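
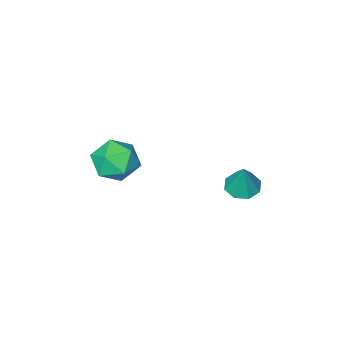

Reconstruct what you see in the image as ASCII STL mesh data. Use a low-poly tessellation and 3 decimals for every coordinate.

solid 
facet normal -0.198 -0.278 -0.940
outer loop
vertex -1.385 -1.052 1.406
vertex -1.917 -1.309 1.594
vertex -1.748 -0.747 1.392
endloop
endfacet
facet normal 0.640 0.765 0.072
outer loop
vertex -1.385 -1.052 1.406
vertex -1.748 -0.747 1.392
vertex -1.663 -0.951 2.806
endloop
endfacet
facet normal -0.197 -0.279 -0.940
outer loop
vertex -1.748 -0.747 1.392
vertex -1.917 -1.309 1.594
vertex -2.21 -0.771 1.496
endloop
endfacet
facet normal -0.019 0.989 0.144
outer loop
vertex -1.748 -0.747 1.392
vertex -2.21 -0.771 1.496
vertex -1.663 -0.951 2.806
endloop
endfacet
facet normal -0.196 -0.278 -0.940
outer loop
vertex -2.21 -0.771 1.496
vertex -1.917 -1.309 1.594
vertex -2.501 -1.11 1.657
endloop
endfacet
facet normal -0.619 0.700 0.355
outer loop
vertex -2.21 -0.771 1.496
vertex -2.501 -1.11 1.657
vertex -1.663 -0.951 2.806
endloop
endfacet
facet normal -0.196 -0.278 -0.940
outer loop
vertex -2.501 -1.11 1.657
vertex -1.917 -1.309 1.594
vertex -2.45 -1.565 1.781
endloop
endfacet
facet normal -0.811 0.068 0.582
outer loop
vertex -2.501 -1.11 1.657
vertex -2.45 -1.565 1.781
vertex -1.663 -0.951 2.806
endloop
endfacet
facet normal -0.197 -0.278 -0.940
outer loop
vertex -2.45 -1.565 1.781
vertex -1.917 -1.309 1.594
vertex -2.086 -1.87 1.795
endloop
endfacet
facet normal -0.479 -0.540 0.692
outer loop
vertex -2.45 -1.565 1.781
vertex -2.086 -1.87 1.795
vertex -1.663 -0.951 2.806
endloop
endfacet
facet normal -0.198 -0.277 -0.940
outer loop
vertex -2.086 -1.87 1.795
vertex -1.917 -1.309 1.594
vertex -1.624 -1.847 1.691
endloop
endfacet
facet normal 0.178 -0.764 0.620
outer loop
vertex -2.086 -1.87 1.795
vertex -1.624 -1.847 1.691
vertex -1.663 -0.951 2.806
endloop
endfacet
facet normal -0.197 -0.277 -0.940
outer loop
vertex -1.624 -1.847 1.691
vertex -1.917 -1.309 1.594
vertex -1.333 -1.508 1.53
endloop
endfacet
facet normal 0.779 -0.475 0.409
outer loop
vertex -1.624 -1.847 1.691
vertex -1.333 -1.508 1.53
vertex -1.663 -0.951 2.806
endloop
endfacet
facet normal -0.198 -0.278 -0.940
outer loop
vertex -1.333 -1.508 1.53
vertex -1.917 -1.309 1.594
vertex -1.385 -1.052 1.406
endloop
endfacet
facet normal 0.970 0.160 0.181
outer loop
vertex -1.333 -1.508 1.53
vertex -1.385 -1.052 1.406
vertex -1.663 -0.951 2.806
endloop
endfacet
facet normal -0.557 -0.060 0.828
outer loop
vertex 1.762 -2.204 4.505
vertex 1.298 -2.837 4.147
vertex 2.002 -3.026 4.607
endloop
endfacet
facet normal 0.107 0.153 0.982
outer loop
vertex 1.762 -2.204 4.505
vertex 2.002 -3.026 4.607
vertex 2.595 -2.42 4.448
endloop
endfacet
facet normal 0.237 0.752 0.615
outer loop
vertex 1.762 -2.204 4.505
vertex 2.595 -2.42 4.448
vertex 2.257 -1.857 3.89
endloop
endfacet
facet normal -0.345 0.909 0.235
outer loop
vertex 1.762 -2.204 4.505
vertex 2.257 -1.857 3.89
vertex 1.455 -2.114 3.705
endloop
endfacet
facet normal -0.837 0.406 0.367
outer loop
vertex 1.762 -2.204 4.505
vertex 1.455 -2.114 3.705
vertex 1.298 -2.837 4.147
endloop
endfacet
facet normal 0.559 -0.349 0.752
outer loop
vertex 2.595 -2.42 4.448
vertex 2.002 -3.026 4.607
vertex 2.645 -3.186 4.055
endloop
endfacet
facet normal -0.515 -0.694 0.504
outer loop
vertex 2.002 -3.026 4.607
vertex 1.298 -2.837 4.147
vertex 1.843 -3.443 3.87
endloop
endfacet
facet normal -0.968 0.062 -0.243
outer loop
vertex 1.298 -2.837 4.147
vertex 1.455 -2.114 3.705
vertex 1.505 -2.88 3.312
endloop
endfacet
facet normal -0.174 0.873 -0.456
outer loop
vertex 1.455 -2.114 3.705
vertex 2.257 -1.857 3.89
vertex 2.098 -2.274 3.153
endloop
endfacet
facet normal 0.769 0.619 0.159
outer loop
vertex 2.257 -1.857 3.89
vertex 2.595 -2.42 4.448
vertex 2.802 -2.463 3.613
endloop
endfacet
facet normal 0.345 -0.909 -0.235
outer loop
vertex 2.338 -3.096 3.255
vertex 2.645 -3.186 4.055
vertex 1.843 -3.443 3.87
endloop
endfacet
facet normal -0.237 -0.752 -0.615
outer loop
vertex 2.338 -3.096 3.255
vertex 1.843 -3.443 3.87
vertex 1.505 -2.88 3.312
endloop
endfacet
facet normal -0.107 -0.153 -0.982
outer loop
vertex 2.338 -3.096 3.255
vertex 1.505 -2.88 3.312
vertex 2.098 -2.274 3.153
endloop
endfacet
facet normal 0.557 0.060 -0.828
outer loop
vertex 2.338 -3.096 3.255
vertex 2.098 -2.274 3.153
vertex 2.802 -2.463 3.613
endloop
endfacet
facet normal 0.837 -0.406 -0.367
outer loop
vertex 2.338 -3.096 3.255
vertex 2.802 -2.463 3.613
vertex 2.645 -3.186 4.055
endloop
endfacet
facet normal 0.174 -0.873 0.456
outer loop
vertex 1.843 -3.443 3.87
vertex 2.645 -3.186 4.055
vertex 2.002 -3.026 4.607
endloop
endfacet
facet normal -0.769 -0.619 -0.159
outer loop
vertex 1.505 -2.88 3.312
vertex 1.843 -3.443 3.87
vertex 1.298 -2.837 4.147
endloop
endfacet
facet normal -0.559 0.349 -0.752
outer loop
vertex 2.098 -2.274 3.153
vertex 1.505 -2.88 3.312
vertex 1.455 -2.114 3.705
endloop
endfacet
facet normal 0.515 0.694 -0.504
outer loop
vertex 2.802 -2.463 3.613
vertex 2.098 -2.274 3.153
vertex 2.257 -1.857 3.89
endloop
endfacet
facet normal 0.968 -0.062 0.243
outer loop
vertex 2.645 -3.186 4.055
vertex 2.802 -2.463 3.613
vertex 2.595 -2.42 4.448
endloop
endfacet

endsolid


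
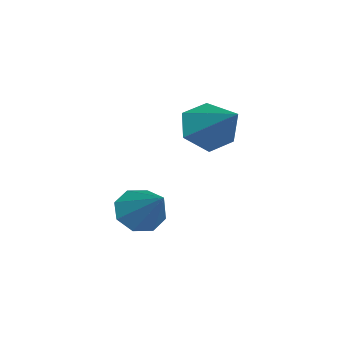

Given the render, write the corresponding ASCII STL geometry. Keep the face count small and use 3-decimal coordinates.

solid 
facet normal -0.673 -0.470 -0.571
outer loop
vertex 2.652 -0.805 0.605
vertex 1.953 -0.03 0.792
vertex 2.61 0.037 -0.038
endloop
endfacet
facet normal 0.945 -0.168 -0.282
outer loop
vertex 2.652 -0.805 0.605
vertex 2.61 0.037 -0.038
vertex 3.387 0.97 2.008
endloop
endfacet
facet normal -0.673 -0.470 -0.571
outer loop
vertex 2.61 0.037 -0.038
vertex 1.953 -0.03 0.792
vertex 1.911 0.812 0.149
endloop
endfacet
facet normal 0.574 0.641 -0.510
outer loop
vertex 2.61 0.037 -0.038
vertex 1.911 0.812 0.149
vertex 3.387 0.97 2.008
endloop
endfacet
facet normal -0.673 -0.470 -0.571
outer loop
vertex 1.911 0.812 0.149
vertex 1.953 -0.03 0.792
vertex 1.254 0.745 0.979
endloop
endfacet
facet normal -0.104 0.995 -0.002
outer loop
vertex 1.911 0.812 0.149
vertex 1.254 0.745 0.979
vertex 3.387 0.97 2.008
endloop
endfacet
facet normal -0.673 -0.469 -0.571
outer loop
vertex 1.254 0.745 0.979
vertex 1.953 -0.03 0.792
vertex 1.296 -0.097 1.621
endloop
endfacet
facet normal -0.411 0.540 0.735
outer loop
vertex 1.254 0.745 0.979
vertex 1.296 -0.097 1.621
vertex 3.387 0.97 2.008
endloop
endfacet
facet normal -0.673 -0.470 -0.571
outer loop
vertex 1.296 -0.097 1.621
vertex 1.953 -0.03 0.792
vertex 1.995 -0.872 1.435
endloop
endfacet
facet normal -0.041 -0.268 0.962
outer loop
vertex 1.296 -0.097 1.621
vertex 1.995 -0.872 1.435
vertex 3.387 0.97 2.008
endloop
endfacet
facet normal -0.673 -0.470 -0.571
outer loop
vertex 1.995 -0.872 1.435
vertex 1.953 -0.03 0.792
vertex 2.652 -0.805 0.605
endloop
endfacet
facet normal 0.637 -0.623 0.454
outer loop
vertex 1.995 -0.872 1.435
vertex 2.652 -0.805 0.605
vertex 3.387 0.97 2.008
endloop
endfacet
facet normal -0.661 -0.420 -0.622
outer loop
vertex 3.191 -1.747 -3.429
vertex 2.796 -2.199 -2.705
vertex 2.662 -1.368 -3.123
endloop
endfacet
facet normal 0.396 0.844 -0.361
outer loop
vertex 3.191 -1.747 -3.429
vertex 2.662 -1.368 -3.123
vertex 4.144 -1.341 -1.435
endloop
endfacet
facet normal -0.660 -0.420 -0.623
outer loop
vertex 2.662 -1.368 -3.123
vertex 2.796 -2.199 -2.705
vertex 2.211 -1.475 -2.573
endloop
endfacet
facet normal -0.123 0.988 0.092
outer loop
vertex 2.662 -1.368 -3.123
vertex 2.211 -1.475 -2.573
vertex 4.144 -1.341 -1.435
endloop
endfacet
facet normal -0.661 -0.421 -0.622
outer loop
vertex 2.211 -1.475 -2.573
vertex 2.796 -2.199 -2.705
vertex 2.103 -2.006 -2.099
endloop
endfacet
facet normal -0.418 0.651 0.634
outer loop
vertex 2.211 -1.475 -2.573
vertex 2.103 -2.006 -2.099
vertex 4.144 -1.341 -1.435
endloop
endfacet
facet normal -0.661 -0.421 -0.622
outer loop
vertex 2.103 -2.006 -2.099
vertex 2.796 -2.199 -2.705
vertex 2.402 -2.65 -1.981
endloop
endfacet
facet normal -0.317 0.027 0.948
outer loop
vertex 2.103 -2.006 -2.099
vertex 2.402 -2.65 -1.981
vertex 4.144 -1.341 -1.435
endloop
endfacet
facet normal -0.661 -0.421 -0.622
outer loop
vertex 2.402 -2.65 -1.981
vertex 2.796 -2.199 -2.705
vertex 2.931 -3.03 -2.286
endloop
endfacet
facet normal 0.120 -0.514 0.849
outer loop
vertex 2.402 -2.65 -1.981
vertex 2.931 -3.03 -2.286
vertex 4.144 -1.341 -1.435
endloop
endfacet
facet normal -0.660 -0.421 -0.622
outer loop
vertex 2.931 -3.03 -2.286
vertex 2.796 -2.199 -2.705
vertex 3.382 -2.923 -2.837
endloop
endfacet
facet normal 0.640 -0.659 0.396
outer loop
vertex 2.931 -3.03 -2.286
vertex 3.382 -2.923 -2.837
vertex 4.144 -1.341 -1.435
endloop
endfacet
facet normal -0.660 -0.421 -0.622
outer loop
vertex 3.382 -2.923 -2.837
vertex 2.796 -2.199 -2.705
vertex 3.489 -2.391 -3.31
endloop
endfacet
facet normal 0.936 -0.320 -0.148
outer loop
vertex 3.382 -2.923 -2.837
vertex 3.489 -2.391 -3.31
vertex 4.144 -1.341 -1.435
endloop
endfacet
facet normal -0.660 -0.420 -0.623
outer loop
vertex 3.489 -2.391 -3.31
vertex 2.796 -2.199 -2.705
vertex 3.191 -1.747 -3.429
endloop
endfacet
facet normal 0.835 0.301 -0.460
outer loop
vertex 3.489 -2.391 -3.31
vertex 3.191 -1.747 -3.429
vertex 4.144 -1.341 -1.435
endloop
endfacet

endsolid


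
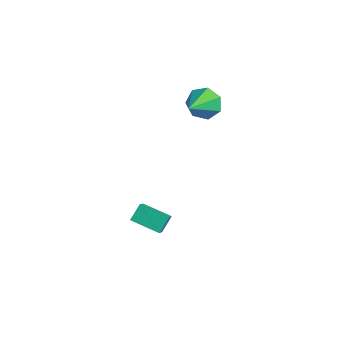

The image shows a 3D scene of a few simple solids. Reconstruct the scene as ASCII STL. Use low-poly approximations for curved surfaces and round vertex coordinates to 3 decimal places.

solid 
facet normal -0.357 0.783 -0.510
outer loop
vertex -2.049 4.511 -0.022
vertex -2.504 4.019 -0.459
vertex -2.684 4.385 0.229
endloop
endfacet
facet normal 0.311 0.255 0.916
outer loop
vertex -2.049 4.511 -0.022
vertex -2.684 4.385 0.229
vertex -1.876 2.641 0.439
endloop
endfacet
facet normal -0.358 0.782 -0.510
outer loop
vertex -2.684 4.385 0.229
vertex -2.504 4.019 -0.459
vertex -3.183 3.983 -0.038
endloop
endfacet
facet normal -0.417 -0.084 0.905
outer loop
vertex -2.684 4.385 0.229
vertex -3.183 3.983 -0.038
vertex -1.876 2.641 0.439
endloop
endfacet
facet normal -0.358 0.782 -0.510
outer loop
vertex -3.183 3.983 -0.038
vertex -2.504 4.019 -0.459
vertex -3.171 3.608 -0.622
endloop
endfacet
facet normal -0.729 -0.583 0.359
outer loop
vertex -3.183 3.983 -0.038
vertex -3.171 3.608 -0.622
vertex -1.876 2.641 0.439
endloop
endfacet
facet normal -0.357 0.782 -0.511
outer loop
vertex -3.171 3.608 -0.622
vertex -2.504 4.019 -0.459
vertex -2.656 3.542 -1.083
endloop
endfacet
facet normal -0.391 -0.866 -0.312
outer loop
vertex -3.171 3.608 -0.622
vertex -2.656 3.542 -1.083
vertex -1.876 2.641 0.439
endloop
endfacet
facet normal -0.357 0.782 -0.511
outer loop
vertex -2.656 3.542 -1.083
vertex -2.504 4.019 -0.459
vertex -2.027 3.835 -1.074
endloop
endfacet
facet normal 0.344 -0.720 -0.603
outer loop
vertex -2.656 3.542 -1.083
vertex -2.027 3.835 -1.074
vertex -1.876 2.641 0.439
endloop
endfacet
facet normal -0.356 0.782 -0.511
outer loop
vertex -2.027 3.835 -1.074
vertex -2.504 4.019 -0.459
vertex -1.757 4.266 -0.602
endloop
endfacet
facet normal 0.921 -0.256 -0.294
outer loop
vertex -2.027 3.835 -1.074
vertex -1.757 4.266 -0.602
vertex -1.876 2.641 0.439
endloop
endfacet
facet normal -0.356 0.783 -0.510
outer loop
vertex -1.757 4.266 -0.602
vertex -2.504 4.019 -0.459
vertex -2.049 4.511 -0.022
endloop
endfacet
facet normal 0.907 0.178 0.381
outer loop
vertex -1.757 4.266 -0.602
vertex -2.049 4.511 -0.022
vertex -1.876 2.641 0.439
endloop
endfacet
facet normal -0.505 0.496 -0.706
outer loop
vertex -0.989 -0.51 -3.129
vertex 0.079 0.041 -3.506
vertex -0.859 -1.118 -3.649
endloop
endfacet
facet normal -0.848 -0.437 0.299
outer loop
vertex 0.181 -2.141 -2.194
vertex -0.989 -0.51 -3.129
vertex -0.859 -1.118 -3.649
endloop
endfacet
facet normal -0.505 0.496 -0.706
outer loop
vertex -0.859 -1.118 -3.649
vertex 0.079 0.041 -3.506
vertex 0.209 -0.567 -4.026
endloop
endfacet
facet normal 0.160 -0.750 -0.642
outer loop
vertex 0.209 -0.567 -4.026
vertex 0.181 -2.141 -2.194
vertex -0.859 -1.118 -3.649
endloop
endfacet
facet normal -0.160 0.750 0.642
outer loop
vertex -0.989 -0.51 -3.129
vertex 1.119 -0.982 -2.051
vertex 0.079 0.041 -3.506
endloop
endfacet
facet normal -0.848 -0.437 0.299
outer loop
vertex 0.051 -1.533 -1.674
vertex -0.989 -0.51 -3.129
vertex 0.181 -2.141 -2.194
endloop
endfacet
facet normal -0.160 0.750 0.642
outer loop
vertex 0.051 -1.533 -1.674
vertex 1.119 -0.982 -2.051
vertex -0.989 -0.51 -3.129
endloop
endfacet
facet normal 0.848 0.437 -0.299
outer loop
vertex 0.079 0.041 -3.506
vertex 1.119 -0.982 -2.051
vertex 0.209 -0.567 -4.026
endloop
endfacet
facet normal 0.160 -0.750 -0.642
outer loop
vertex 1.249 -1.59 -2.571
vertex 0.181 -2.141 -2.194
vertex 0.209 -0.567 -4.026
endloop
endfacet
facet normal 0.848 0.437 -0.299
outer loop
vertex 0.209 -0.567 -4.026
vertex 1.119 -0.982 -2.051
vertex 1.249 -1.59 -2.571
endloop
endfacet
facet normal 0.505 -0.496 0.706
outer loop
vertex 1.249 -1.59 -2.571
vertex 0.051 -1.533 -1.674
vertex 0.181 -2.141 -2.194
endloop
endfacet
facet normal 0.505 -0.496 0.706
outer loop
vertex 1.119 -0.982 -2.051
vertex 0.051 -1.533 -1.674
vertex 1.249 -1.59 -2.571
endloop
endfacet

endsolid


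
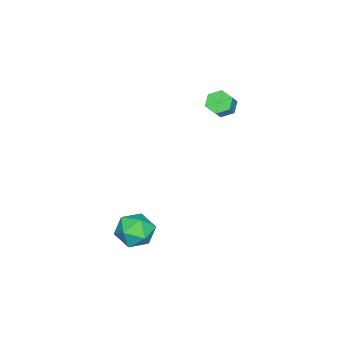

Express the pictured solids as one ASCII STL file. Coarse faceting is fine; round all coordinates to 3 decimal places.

solid 
facet normal -0.697 -0.041 -0.715
outer loop
vertex -3.633 1.235 2.788
vertex -4.187 1.167 3.332
vertex -3.972 1.873 3.082
endloop
endfacet
facet normal 0.570 0.574 -0.588
outer loop
vertex -3.633 1.235 2.788
vertex -3.972 1.873 3.082
vertex -2.838 1.282 3.604
endloop
endfacet
facet normal 0.570 0.574 -0.588
outer loop
vertex -2.838 1.282 3.604
vertex -3.972 1.873 3.082
vertex -3.177 1.92 3.898
endloop
endfacet
facet normal 0.697 0.040 0.716
outer loop
vertex -2.838 1.282 3.604
vertex -3.177 1.92 3.898
vertex -3.393 1.213 4.148
endloop
endfacet
facet normal -0.697 -0.041 -0.715
outer loop
vertex -3.972 1.873 3.082
vertex -4.187 1.167 3.332
vertex -4.526 1.805 3.626
endloop
endfacet
facet normal -0.091 0.995 0.032
outer loop
vertex -3.972 1.873 3.082
vertex -4.526 1.805 3.626
vertex -3.177 1.92 3.898
endloop
endfacet
facet normal -0.091 0.995 0.033
outer loop
vertex -3.177 1.92 3.898
vertex -4.526 1.805 3.626
vertex -3.732 1.851 4.442
endloop
endfacet
facet normal 0.697 0.040 0.716
outer loop
vertex -3.177 1.92 3.898
vertex -3.732 1.851 4.442
vertex -3.393 1.213 4.148
endloop
endfacet
facet normal -0.697 -0.040 -0.716
outer loop
vertex -4.526 1.805 3.626
vertex -4.187 1.167 3.332
vertex -4.742 1.098 3.876
endloop
endfacet
facet normal -0.662 0.421 0.620
outer loop
vertex -4.526 1.805 3.626
vertex -4.742 1.098 3.876
vertex -3.732 1.851 4.442
endloop
endfacet
facet normal -0.662 0.421 0.620
outer loop
vertex -3.732 1.851 4.442
vertex -4.742 1.098 3.876
vertex -3.947 1.145 4.692
endloop
endfacet
facet normal 0.697 0.041 0.715
outer loop
vertex -3.732 1.851 4.442
vertex -3.947 1.145 4.692
vertex -3.393 1.213 4.148
endloop
endfacet
facet normal -0.697 -0.040 -0.716
outer loop
vertex -4.742 1.098 3.876
vertex -4.187 1.167 3.332
vertex -4.403 0.46 3.582
endloop
endfacet
facet normal -0.570 -0.574 0.588
outer loop
vertex -4.742 1.098 3.876
vertex -4.403 0.46 3.582
vertex -3.947 1.145 4.692
endloop
endfacet
facet normal -0.570 -0.574 0.588
outer loop
vertex -3.947 1.145 4.692
vertex -4.403 0.46 3.582
vertex -3.608 0.507 4.398
endloop
endfacet
facet normal 0.697 0.041 0.715
outer loop
vertex -3.947 1.145 4.692
vertex -3.608 0.507 4.398
vertex -3.393 1.213 4.148
endloop
endfacet
facet normal -0.697 -0.040 -0.716
outer loop
vertex -4.403 0.46 3.582
vertex -4.187 1.167 3.332
vertex -3.848 0.529 3.038
endloop
endfacet
facet normal 0.092 -0.995 -0.032
outer loop
vertex -4.403 0.46 3.582
vertex -3.848 0.529 3.038
vertex -3.608 0.507 4.398
endloop
endfacet
facet normal 0.091 -0.995 -0.032
outer loop
vertex -3.608 0.507 4.398
vertex -3.848 0.529 3.038
vertex -3.054 0.575 3.854
endloop
endfacet
facet normal 0.697 0.041 0.715
outer loop
vertex -3.608 0.507 4.398
vertex -3.054 0.575 3.854
vertex -3.393 1.213 4.148
endloop
endfacet
facet normal -0.697 -0.041 -0.715
outer loop
vertex -3.848 0.529 3.038
vertex -4.187 1.167 3.332
vertex -3.633 1.235 2.788
endloop
endfacet
facet normal 0.662 -0.421 -0.620
outer loop
vertex -3.848 0.529 3.038
vertex -3.633 1.235 2.788
vertex -3.054 0.575 3.854
endloop
endfacet
facet normal 0.662 -0.421 -0.620
outer loop
vertex -3.054 0.575 3.854
vertex -3.633 1.235 2.788
vertex -2.838 1.282 3.604
endloop
endfacet
facet normal 0.697 0.040 0.716
outer loop
vertex -3.054 0.575 3.854
vertex -2.838 1.282 3.604
vertex -3.393 1.213 4.148
endloop
endfacet
facet normal -0.564 0.722 -0.401
outer loop
vertex 2.096 -0.352 -3.87
vertex 1.115 -0.941 -3.551
vertex 1.601 -0.15 -2.809
endloop
endfacet
facet normal 0.056 0.985 -0.162
outer loop
vertex 2.096 -0.352 -3.87
vertex 1.601 -0.15 -2.809
vertex 2.782 -0.233 -2.907
endloop
endfacet
facet normal 0.584 0.642 -0.496
outer loop
vertex 2.096 -0.352 -3.87
vertex 2.782 -0.233 -2.907
vertex 3.026 -1.074 -3.709
endloop
endfacet
facet normal 0.293 0.167 -0.941
outer loop
vertex 2.096 -0.352 -3.87
vertex 3.026 -1.074 -3.709
vertex 1.996 -1.512 -4.107
endloop
endfacet
facet normal -0.417 0.216 -0.883
outer loop
vertex 2.096 -0.352 -3.87
vertex 1.996 -1.512 -4.107
vertex 1.115 -0.941 -3.551
endloop
endfacet
facet normal 0.103 0.838 0.535
outer loop
vertex 2.782 -0.233 -2.907
vertex 1.601 -0.15 -2.809
vertex 2.224 -0.748 -1.993
endloop
endfacet
facet normal -0.899 0.413 0.148
outer loop
vertex 1.601 -0.15 -2.809
vertex 1.115 -0.941 -3.551
vertex 1.194 -1.186 -2.391
endloop
endfacet
facet normal -0.661 -0.405 -0.632
outer loop
vertex 1.115 -0.941 -3.551
vertex 1.996 -1.512 -4.107
vertex 1.438 -2.027 -3.193
endloop
endfacet
facet normal 0.487 -0.485 -0.727
outer loop
vertex 1.996 -1.512 -4.107
vertex 3.026 -1.074 -3.709
vertex 2.619 -2.11 -3.291
endloop
endfacet
facet normal 0.959 0.283 -0.005
outer loop
vertex 3.026 -1.074 -3.709
vertex 2.782 -0.233 -2.907
vertex 3.105 -1.319 -2.549
endloop
endfacet
facet normal -0.293 -0.167 0.941
outer loop
vertex 2.124 -1.908 -2.23
vertex 2.224 -0.748 -1.993
vertex 1.194 -1.186 -2.391
endloop
endfacet
facet normal -0.584 -0.642 0.496
outer loop
vertex 2.124 -1.908 -2.23
vertex 1.194 -1.186 -2.391
vertex 1.438 -2.027 -3.193
endloop
endfacet
facet normal -0.056 -0.985 0.162
outer loop
vertex 2.124 -1.908 -2.23
vertex 1.438 -2.027 -3.193
vertex 2.619 -2.11 -3.291
endloop
endfacet
facet normal 0.564 -0.722 0.401
outer loop
vertex 2.124 -1.908 -2.23
vertex 2.619 -2.11 -3.291
vertex 3.105 -1.319 -2.549
endloop
endfacet
facet normal 0.417 -0.216 0.883
outer loop
vertex 2.124 -1.908 -2.23
vertex 3.105 -1.319 -2.549
vertex 2.224 -0.748 -1.993
endloop
endfacet
facet normal -0.487 0.485 0.727
outer loop
vertex 1.194 -1.186 -2.391
vertex 2.224 -0.748 -1.993
vertex 1.601 -0.15 -2.809
endloop
endfacet
facet normal -0.959 -0.283 0.005
outer loop
vertex 1.438 -2.027 -3.193
vertex 1.194 -1.186 -2.391
vertex 1.115 -0.941 -3.551
endloop
endfacet
facet normal -0.103 -0.838 -0.535
outer loop
vertex 2.619 -2.11 -3.291
vertex 1.438 -2.027 -3.193
vertex 1.996 -1.512 -4.107
endloop
endfacet
facet normal 0.899 -0.413 -0.148
outer loop
vertex 3.105 -1.319 -2.549
vertex 2.619 -2.11 -3.291
vertex 3.026 -1.074 -3.709
endloop
endfacet
facet normal 0.661 0.405 0.632
outer loop
vertex 2.224 -0.748 -1.993
vertex 3.105 -1.319 -2.549
vertex 2.782 -0.233 -2.907
endloop
endfacet

endsolid


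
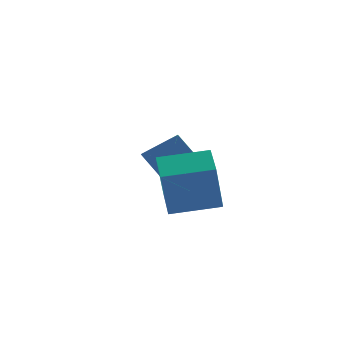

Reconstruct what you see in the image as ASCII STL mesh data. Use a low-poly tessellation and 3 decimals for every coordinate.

solid 
facet normal -0.976 0.155 -0.151
outer loop
vertex 0.918 -1.83 2.26
vertex 1.02 -0.933 2.522
vertex 1.202 -1.442 0.818
endloop
endfacet
facet normal -0.108 -0.954 -0.278
outer loop
vertex 2.5 -1.647 1.018
vertex 0.918 -1.83 2.26
vertex 1.202 -1.442 0.818
endloop
endfacet
facet normal -0.977 0.154 -0.150
outer loop
vertex 1.202 -1.442 0.818
vertex 1.02 -0.933 2.522
vertex 1.303 -0.545 1.08
endloop
endfacet
facet normal 0.187 0.256 -0.948
outer loop
vertex 1.303 -0.545 1.08
vertex 2.5 -1.647 1.018
vertex 1.202 -1.442 0.818
endloop
endfacet
facet normal -0.187 -0.256 0.949
outer loop
vertex 0.918 -1.83 2.26
vertex 2.318 -1.138 2.722
vertex 1.02 -0.933 2.522
endloop
endfacet
facet normal -0.108 -0.955 -0.278
outer loop
vertex 2.217 -2.035 2.46
vertex 0.918 -1.83 2.26
vertex 2.5 -1.647 1.018
endloop
endfacet
facet normal -0.186 -0.256 0.949
outer loop
vertex 2.217 -2.035 2.46
vertex 2.318 -1.138 2.722
vertex 0.918 -1.83 2.26
endloop
endfacet
facet normal 0.108 0.954 0.278
outer loop
vertex 1.02 -0.933 2.522
vertex 2.318 -1.138 2.722
vertex 1.303 -0.545 1.08
endloop
endfacet
facet normal 0.186 0.256 -0.949
outer loop
vertex 2.602 -0.75 1.28
vertex 2.5 -1.647 1.018
vertex 1.303 -0.545 1.08
endloop
endfacet
facet normal 0.108 0.954 0.278
outer loop
vertex 1.303 -0.545 1.08
vertex 2.318 -1.138 2.722
vertex 2.602 -0.75 1.28
endloop
endfacet
facet normal 0.976 -0.155 0.150
outer loop
vertex 2.602 -0.75 1.28
vertex 2.217 -2.035 2.46
vertex 2.5 -1.647 1.018
endloop
endfacet
facet normal 0.976 -0.154 0.151
outer loop
vertex 2.318 -1.138 2.722
vertex 2.217 -2.035 2.46
vertex 2.602 -0.75 1.28
endloop
endfacet
facet normal -0.469 0.439 0.766
outer loop
vertex 1.986 0.753 2.517
vertex 2.149 2.097 1.847
vertex 1.153 0.634 2.075
endloop
endfacet
facet normal -0.108 -0.890 0.444
outer loop
vertex 1.571 0.243 1.393
vertex 1.986 0.753 2.517
vertex 1.153 0.634 2.075
endloop
endfacet
facet normal -0.470 0.439 0.766
outer loop
vertex 1.153 0.634 2.075
vertex 2.149 2.097 1.847
vertex 1.316 1.977 1.405
endloop
endfacet
facet normal -0.876 -0.126 -0.465
outer loop
vertex 1.316 1.977 1.405
vertex 1.571 0.243 1.393
vertex 1.153 0.634 2.075
endloop
endfacet
facet normal 0.876 0.126 0.465
outer loop
vertex 1.986 0.753 2.517
vertex 2.567 1.706 1.165
vertex 2.149 2.097 1.847
endloop
endfacet
facet normal -0.107 -0.890 0.443
outer loop
vertex 2.404 0.363 1.835
vertex 1.986 0.753 2.517
vertex 1.571 0.243 1.393
endloop
endfacet
facet normal 0.876 0.126 0.465
outer loop
vertex 2.404 0.363 1.835
vertex 2.567 1.706 1.165
vertex 1.986 0.753 2.517
endloop
endfacet
facet normal 0.107 0.890 -0.444
outer loop
vertex 2.149 2.097 1.847
vertex 2.567 1.706 1.165
vertex 1.316 1.977 1.405
endloop
endfacet
facet normal -0.876 -0.126 -0.465
outer loop
vertex 1.734 1.587 0.723
vertex 1.571 0.243 1.393
vertex 1.316 1.977 1.405
endloop
endfacet
facet normal 0.108 0.890 -0.443
outer loop
vertex 1.316 1.977 1.405
vertex 2.567 1.706 1.165
vertex 1.734 1.587 0.723
endloop
endfacet
facet normal 0.470 -0.439 -0.766
outer loop
vertex 1.734 1.587 0.723
vertex 2.404 0.363 1.835
vertex 1.571 0.243 1.393
endloop
endfacet
facet normal 0.469 -0.439 -0.766
outer loop
vertex 2.567 1.706 1.165
vertex 2.404 0.363 1.835
vertex 1.734 1.587 0.723
endloop
endfacet

endsolid


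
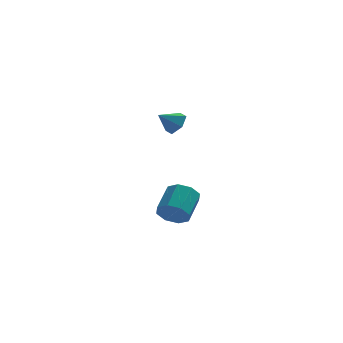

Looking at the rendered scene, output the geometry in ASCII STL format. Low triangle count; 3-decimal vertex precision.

solid 
facet normal 0.759 0.263 -0.596
outer loop
vertex -1.213 3.744 -0.394
vertex -1.668 3.92 -0.896
vertex -1.464 4.396 -0.426
endloop
endfacet
facet normal 0.095 0.085 0.992
outer loop
vertex -1.213 3.744 -0.394
vertex -1.464 4.396 -0.426
vertex -2.472 3.64 -0.264
endloop
endfacet
facet normal 0.758 0.264 -0.596
outer loop
vertex -1.464 4.396 -0.426
vertex -1.668 3.92 -0.896
vertex -1.92 4.572 -0.928
endloop
endfacet
facet normal -0.410 0.678 0.610
outer loop
vertex -1.464 4.396 -0.426
vertex -1.92 4.572 -0.928
vertex -2.472 3.64 -0.264
endloop
endfacet
facet normal 0.758 0.264 -0.597
outer loop
vertex -1.92 4.572 -0.928
vertex -1.668 3.92 -0.896
vertex -2.124 4.095 -1.398
endloop
endfacet
facet normal -0.883 0.462 -0.086
outer loop
vertex -1.92 4.572 -0.928
vertex -2.124 4.095 -1.398
vertex -2.472 3.64 -0.264
endloop
endfacet
facet normal 0.758 0.264 -0.597
outer loop
vertex -2.124 4.095 -1.398
vertex -1.668 3.92 -0.896
vertex -1.872 3.443 -1.366
endloop
endfacet
facet normal -0.848 -0.347 -0.400
outer loop
vertex -2.124 4.095 -1.398
vertex -1.872 3.443 -1.366
vertex -2.472 3.64 -0.264
endloop
endfacet
facet normal 0.759 0.263 -0.596
outer loop
vertex -1.872 3.443 -1.366
vertex -1.668 3.92 -0.896
vertex -1.417 3.267 -0.864
endloop
endfacet
facet normal -0.343 -0.939 -0.019
outer loop
vertex -1.872 3.443 -1.366
vertex -1.417 3.267 -0.864
vertex -2.472 3.64 -0.264
endloop
endfacet
facet normal 0.759 0.263 -0.596
outer loop
vertex -1.417 3.267 -0.864
vertex -1.668 3.92 -0.896
vertex -1.213 3.744 -0.394
endloop
endfacet
facet normal 0.130 -0.724 0.678
outer loop
vertex -1.417 3.267 -0.864
vertex -1.213 3.744 -0.394
vertex -2.472 3.64 -0.264
endloop
endfacet
facet normal -0.331 -0.806 -0.491
outer loop
vertex -1.768 -1.935 -4.512
vertex -2.012 -2.239 -3.848
vertex -2.324 -1.784 -4.385
endloop
endfacet
facet normal -0.048 0.533 -0.845
outer loop
vertex -1.768 -1.935 -4.512
vertex -2.324 -1.784 -4.385
vertex -1.285 -0.757 -3.797
endloop
endfacet
facet normal -0.049 0.533 -0.845
outer loop
vertex -1.285 -0.757 -3.797
vertex -2.324 -1.784 -4.385
vertex -1.841 -0.607 -3.67
endloop
endfacet
facet normal 0.330 0.807 0.489
outer loop
vertex -1.285 -0.757 -3.797
vertex -1.841 -0.607 -3.67
vertex -1.528 -1.061 -3.132
endloop
endfacet
facet normal -0.331 -0.806 -0.490
outer loop
vertex -2.324 -1.784 -4.385
vertex -2.012 -2.239 -3.848
vertex -2.696 -1.9 -3.943
endloop
endfacet
facet normal -0.701 0.558 -0.444
outer loop
vertex -2.324 -1.784 -4.385
vertex -2.696 -1.9 -3.943
vertex -1.841 -0.607 -3.67
endloop
endfacet
facet normal -0.701 0.557 -0.445
outer loop
vertex -1.841 -0.607 -3.67
vertex -2.696 -1.9 -3.943
vertex -2.213 -0.722 -3.228
endloop
endfacet
facet normal 0.331 0.807 0.489
outer loop
vertex -1.841 -0.607 -3.67
vertex -2.213 -0.722 -3.228
vertex -1.528 -1.061 -3.132
endloop
endfacet
facet normal -0.332 -0.806 -0.490
outer loop
vertex -2.696 -1.9 -3.943
vertex -2.012 -2.239 -3.848
vertex -2.668 -2.214 -3.445
endloop
endfacet
facet normal -0.943 0.256 0.215
outer loop
vertex -2.696 -1.9 -3.943
vertex -2.668 -2.214 -3.445
vertex -2.213 -0.722 -3.228
endloop
endfacet
facet normal -0.943 0.256 0.215
outer loop
vertex -2.213 -0.722 -3.228
vertex -2.668 -2.214 -3.445
vertex -2.185 -1.036 -2.73
endloop
endfacet
facet normal 0.331 0.807 0.490
outer loop
vertex -2.213 -0.722 -3.228
vertex -2.185 -1.036 -2.73
vertex -1.528 -1.061 -3.132
endloop
endfacet
facet normal -0.332 -0.806 -0.490
outer loop
vertex -2.668 -2.214 -3.445
vertex -2.012 -2.239 -3.848
vertex -2.255 -2.543 -3.183
endloop
endfacet
facet normal -0.632 -0.196 0.750
outer loop
vertex -2.668 -2.214 -3.445
vertex -2.255 -2.543 -3.183
vertex -2.185 -1.036 -2.73
endloop
endfacet
facet normal -0.632 -0.196 0.750
outer loop
vertex -2.185 -1.036 -2.73
vertex -2.255 -2.543 -3.183
vertex -1.772 -1.365 -2.468
endloop
endfacet
facet normal 0.331 0.806 0.491
outer loop
vertex -2.185 -1.036 -2.73
vertex -1.772 -1.365 -2.468
vertex -1.528 -1.061 -3.132
endloop
endfacet
facet normal -0.330 -0.807 -0.489
outer loop
vertex -2.255 -2.543 -3.183
vertex -2.012 -2.239 -3.848
vertex -1.699 -2.693 -3.31
endloop
endfacet
facet normal 0.049 -0.533 0.845
outer loop
vertex -2.255 -2.543 -3.183
vertex -1.699 -2.693 -3.31
vertex -1.772 -1.365 -2.468
endloop
endfacet
facet normal 0.048 -0.533 0.845
outer loop
vertex -1.772 -1.365 -2.468
vertex -1.699 -2.693 -3.31
vertex -1.216 -1.516 -2.595
endloop
endfacet
facet normal 0.331 0.806 0.491
outer loop
vertex -1.772 -1.365 -2.468
vertex -1.216 -1.516 -2.595
vertex -1.528 -1.061 -3.132
endloop
endfacet
facet normal -0.331 -0.807 -0.489
outer loop
vertex -1.699 -2.693 -3.31
vertex -2.012 -2.239 -3.848
vertex -1.327 -2.578 -3.752
endloop
endfacet
facet normal 0.701 -0.558 0.445
outer loop
vertex -1.699 -2.693 -3.31
vertex -1.327 -2.578 -3.752
vertex -1.216 -1.516 -2.595
endloop
endfacet
facet normal 0.702 -0.557 0.444
outer loop
vertex -1.216 -1.516 -2.595
vertex -1.327 -2.578 -3.752
vertex -0.844 -1.4 -3.037
endloop
endfacet
facet normal 0.331 0.806 0.490
outer loop
vertex -1.216 -1.516 -2.595
vertex -0.844 -1.4 -3.037
vertex -1.528 -1.061 -3.132
endloop
endfacet
facet normal -0.331 -0.807 -0.490
outer loop
vertex -1.327 -2.578 -3.752
vertex -2.012 -2.239 -3.848
vertex -1.355 -2.264 -4.25
endloop
endfacet
facet normal 0.943 -0.256 -0.215
outer loop
vertex -1.327 -2.578 -3.752
vertex -1.355 -2.264 -4.25
vertex -0.844 -1.4 -3.037
endloop
endfacet
facet normal 0.943 -0.256 -0.215
outer loop
vertex -0.844 -1.4 -3.037
vertex -1.355 -2.264 -4.25
vertex -0.872 -1.086 -3.535
endloop
endfacet
facet normal 0.332 0.806 0.490
outer loop
vertex -0.844 -1.4 -3.037
vertex -0.872 -1.086 -3.535
vertex -1.528 -1.061 -3.132
endloop
endfacet
facet normal -0.331 -0.806 -0.491
outer loop
vertex -1.355 -2.264 -4.25
vertex -2.012 -2.239 -3.848
vertex -1.768 -1.935 -4.512
endloop
endfacet
facet normal 0.632 0.196 -0.750
outer loop
vertex -1.355 -2.264 -4.25
vertex -1.768 -1.935 -4.512
vertex -0.872 -1.086 -3.535
endloop
endfacet
facet normal 0.632 0.196 -0.750
outer loop
vertex -0.872 -1.086 -3.535
vertex -1.768 -1.935 -4.512
vertex -1.285 -0.757 -3.797
endloop
endfacet
facet normal 0.332 0.806 0.490
outer loop
vertex -0.872 -1.086 -3.535
vertex -1.285 -0.757 -3.797
vertex -1.528 -1.061 -3.132
endloop
endfacet

endsolid


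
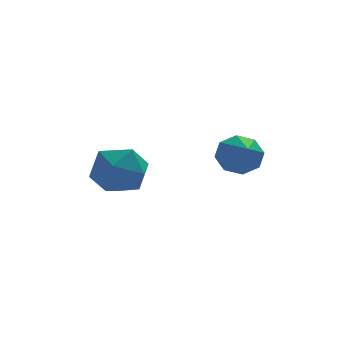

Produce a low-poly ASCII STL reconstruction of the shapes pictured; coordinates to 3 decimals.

solid 
facet normal 0.079 0.856 -0.510
outer loop
vertex 3.041 -1.293 1.082
vertex 2.6 -1.485 0.691
vertex 2.605 -1.168 1.224
endloop
endfacet
facet normal 0.322 0.047 0.946
outer loop
vertex 3.041 -1.293 1.082
vertex 2.605 -1.168 1.224
vertex 2.5 -2.555 1.329
endloop
endfacet
facet normal 0.080 0.856 -0.510
outer loop
vertex 2.605 -1.168 1.224
vertex 2.6 -1.485 0.691
vertex 2.167 -1.229 1.053
endloop
endfacet
facet normal -0.374 0.098 0.922
outer loop
vertex 2.605 -1.168 1.224
vertex 2.167 -1.229 1.053
vertex 2.5 -2.555 1.329
endloop
endfacet
facet normal 0.079 0.856 -0.511
outer loop
vertex 2.167 -1.229 1.053
vertex 2.6 -1.485 0.691
vertex 1.982 -1.44 0.671
endloop
endfacet
facet normal -0.867 -0.117 0.484
outer loop
vertex 2.167 -1.229 1.053
vertex 1.982 -1.44 0.671
vertex 2.5 -2.555 1.329
endloop
endfacet
facet normal 0.079 0.857 -0.510
outer loop
vertex 1.982 -1.44 0.671
vertex 2.6 -1.485 0.691
vertex 2.159 -1.677 0.3
endloop
endfacet
facet normal -0.873 -0.473 -0.114
outer loop
vertex 1.982 -1.44 0.671
vertex 2.159 -1.677 0.3
vertex 2.5 -2.555 1.329
endloop
endfacet
facet normal 0.080 0.856 -0.510
outer loop
vertex 2.159 -1.677 0.3
vertex 2.6 -1.485 0.691
vertex 2.594 -1.802 0.158
endloop
endfacet
facet normal -0.388 -0.761 -0.520
outer loop
vertex 2.159 -1.677 0.3
vertex 2.594 -1.802 0.158
vertex 2.5 -2.555 1.329
endloop
endfacet
facet normal 0.080 0.856 -0.510
outer loop
vertex 2.594 -1.802 0.158
vertex 2.6 -1.485 0.691
vertex 3.033 -1.741 0.329
endloop
endfacet
facet normal 0.306 -0.812 -0.497
outer loop
vertex 2.594 -1.802 0.158
vertex 3.033 -1.741 0.329
vertex 2.5 -2.555 1.329
endloop
endfacet
facet normal 0.080 0.856 -0.510
outer loop
vertex 3.033 -1.741 0.329
vertex 2.6 -1.485 0.691
vertex 3.218 -1.53 0.712
endloop
endfacet
facet normal 0.801 -0.596 -0.058
outer loop
vertex 3.033 -1.741 0.329
vertex 3.218 -1.53 0.712
vertex 2.5 -2.555 1.329
endloop
endfacet
facet normal 0.080 0.856 -0.510
outer loop
vertex 3.218 -1.53 0.712
vertex 2.6 -1.485 0.691
vertex 3.041 -1.293 1.082
endloop
endfacet
facet normal 0.807 -0.240 0.540
outer loop
vertex 3.218 -1.53 0.712
vertex 3.041 -1.293 1.082
vertex 2.5 -2.555 1.329
endloop
endfacet
facet normal 0.025 0.389 0.921
outer loop
vertex 0.308 1.608 -0.17
vertex -0.372 1.11 0.059
vertex 0.442 0.812 0.163
endloop
endfacet
facet normal 0.677 0.378 0.632
outer loop
vertex 0.308 1.608 -0.17
vertex 0.442 0.812 0.163
vertex 0.919 1.088 -0.513
endloop
endfacet
facet normal 0.656 0.754 0.026
outer loop
vertex 0.308 1.608 -0.17
vertex 0.919 1.088 -0.513
vertex 0.401 1.557 -1.036
endloop
endfacet
facet normal -0.009 0.998 -0.060
outer loop
vertex 0.308 1.608 -0.17
vertex 0.401 1.557 -1.036
vertex -0.397 1.571 -0.682
endloop
endfacet
facet normal -0.399 0.772 0.494
outer loop
vertex 0.308 1.608 -0.17
vertex -0.397 1.571 -0.682
vertex -0.372 1.11 0.059
endloop
endfacet
facet normal 0.833 -0.299 0.466
outer loop
vertex 0.919 1.088 -0.513
vertex 0.442 0.812 0.163
vertex 0.617 0.269 -0.498
endloop
endfacet
facet normal -0.222 -0.280 0.934
outer loop
vertex 0.442 0.812 0.163
vertex -0.372 1.11 0.059
vertex -0.181 0.283 -0.144
endloop
endfacet
facet normal -0.909 0.340 0.242
outer loop
vertex -0.372 1.11 0.059
vertex -0.397 1.571 -0.682
vertex -0.699 0.752 -0.667
endloop
endfacet
facet normal -0.277 0.705 -0.653
outer loop
vertex -0.397 1.571 -0.682
vertex 0.401 1.557 -1.036
vertex -0.222 1.028 -1.343
endloop
endfacet
facet normal 0.800 0.311 -0.514
outer loop
vertex 0.401 1.557 -1.036
vertex 0.919 1.088 -0.513
vertex 0.592 0.73 -1.239
endloop
endfacet
facet normal 0.009 -0.998 0.060
outer loop
vertex -0.088 0.232 -1.01
vertex 0.617 0.269 -0.498
vertex -0.181 0.283 -0.144
endloop
endfacet
facet normal -0.656 -0.754 -0.026
outer loop
vertex -0.088 0.232 -1.01
vertex -0.181 0.283 -0.144
vertex -0.699 0.752 -0.667
endloop
endfacet
facet normal -0.677 -0.378 -0.632
outer loop
vertex -0.088 0.232 -1.01
vertex -0.699 0.752 -0.667
vertex -0.222 1.028 -1.343
endloop
endfacet
facet normal -0.025 -0.389 -0.921
outer loop
vertex -0.088 0.232 -1.01
vertex -0.222 1.028 -1.343
vertex 0.592 0.73 -1.239
endloop
endfacet
facet normal 0.399 -0.772 -0.494
outer loop
vertex -0.088 0.232 -1.01
vertex 0.592 0.73 -1.239
vertex 0.617 0.269 -0.498
endloop
endfacet
facet normal 0.277 -0.705 0.653
outer loop
vertex -0.181 0.283 -0.144
vertex 0.617 0.269 -0.498
vertex 0.442 0.812 0.163
endloop
endfacet
facet normal -0.800 -0.311 0.514
outer loop
vertex -0.699 0.752 -0.667
vertex -0.181 0.283 -0.144
vertex -0.372 1.11 0.059
endloop
endfacet
facet normal -0.833 0.299 -0.466
outer loop
vertex -0.222 1.028 -1.343
vertex -0.699 0.752 -0.667
vertex -0.397 1.571 -0.682
endloop
endfacet
facet normal 0.222 0.280 -0.934
outer loop
vertex 0.592 0.73 -1.239
vertex -0.222 1.028 -1.343
vertex 0.401 1.557 -1.036
endloop
endfacet
facet normal 0.909 -0.340 -0.242
outer loop
vertex 0.617 0.269 -0.498
vertex 0.592 0.73 -1.239
vertex 0.919 1.088 -0.513
endloop
endfacet

endsolid


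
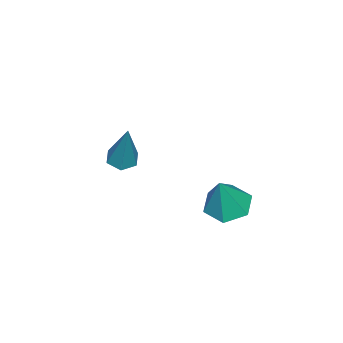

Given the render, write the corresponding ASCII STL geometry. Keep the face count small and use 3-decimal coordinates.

solid 
facet normal -0.405 0.013 -0.914
outer loop
vertex -0.993 4.027 0.412
vertex -1.664 3.869 0.707
vertex -1.45 4.583 0.622
endloop
endfacet
facet normal 0.787 0.607 0.106
outer loop
vertex -0.993 4.027 0.412
vertex -1.45 4.583 0.622
vertex -1.076 3.851 2.033
endloop
endfacet
facet normal -0.406 0.013 -0.914
outer loop
vertex -1.45 4.583 0.622
vertex -1.664 3.869 0.707
vertex -2.121 4.425 0.918
endloop
endfacet
facet normal -0.005 0.887 0.462
outer loop
vertex -1.45 4.583 0.622
vertex -2.121 4.425 0.918
vertex -1.076 3.851 2.033
endloop
endfacet
facet normal -0.406 0.013 -0.914
outer loop
vertex -2.121 4.425 0.918
vertex -1.664 3.869 0.707
vertex -2.335 3.711 1.003
endloop
endfacet
facet normal -0.627 0.275 0.729
outer loop
vertex -2.121 4.425 0.918
vertex -2.335 3.711 1.003
vertex -1.076 3.851 2.033
endloop
endfacet
facet normal -0.406 0.012 -0.914
outer loop
vertex -2.335 3.711 1.003
vertex -1.664 3.869 0.707
vertex -1.878 3.155 0.793
endloop
endfacet
facet normal -0.456 -0.617 0.641
outer loop
vertex -2.335 3.711 1.003
vertex -1.878 3.155 0.793
vertex -1.076 3.851 2.033
endloop
endfacet
facet normal -0.406 0.012 -0.914
outer loop
vertex -1.878 3.155 0.793
vertex -1.664 3.869 0.707
vertex -1.207 3.313 0.497
endloop
endfacet
facet normal 0.337 -0.897 0.285
outer loop
vertex -1.878 3.155 0.793
vertex -1.207 3.313 0.497
vertex -1.076 3.851 2.033
endloop
endfacet
facet normal -0.405 0.013 -0.914
outer loop
vertex -1.207 3.313 0.497
vertex -1.664 3.869 0.707
vertex -0.993 4.027 0.412
endloop
endfacet
facet normal 0.958 -0.285 0.018
outer loop
vertex -1.207 3.313 0.497
vertex -0.993 4.027 0.412
vertex -1.076 3.851 2.033
endloop
endfacet
facet normal -0.296 -0.256 -0.920
outer loop
vertex -1.762 0.42 0.986
vertex -2.202 0.246 1.176
vertex -2.163 0.733 1.028
endloop
endfacet
facet normal 0.596 0.786 -0.165
outer loop
vertex -1.762 0.42 0.986
vertex -2.163 0.733 1.028
vertex -1.638 0.734 2.924
endloop
endfacet
facet normal -0.297 -0.256 -0.920
outer loop
vertex -2.163 0.733 1.028
vertex -2.202 0.246 1.176
vertex -2.603 0.56 1.218
endloop
endfacet
facet normal -0.330 0.940 0.091
outer loop
vertex -2.163 0.733 1.028
vertex -2.603 0.56 1.218
vertex -1.638 0.734 2.924
endloop
endfacet
facet normal -0.297 -0.257 -0.920
outer loop
vertex -2.603 0.56 1.218
vertex -2.202 0.246 1.176
vertex -2.643 0.073 1.367
endloop
endfacet
facet normal -0.860 0.213 0.465
outer loop
vertex -2.603 0.56 1.218
vertex -2.643 0.073 1.367
vertex -1.638 0.734 2.924
endloop
endfacet
facet normal -0.297 -0.257 -0.919
outer loop
vertex -2.643 0.073 1.367
vertex -2.202 0.246 1.176
vertex -2.242 -0.24 1.325
endloop
endfacet
facet normal -0.462 -0.669 0.582
outer loop
vertex -2.643 0.073 1.367
vertex -2.242 -0.24 1.325
vertex -1.638 0.734 2.924
endloop
endfacet
facet normal -0.298 -0.257 -0.919
outer loop
vertex -2.242 -0.24 1.325
vertex -2.202 0.246 1.176
vertex -1.802 -0.067 1.134
endloop
endfacet
facet normal 0.465 -0.823 0.326
outer loop
vertex -2.242 -0.24 1.325
vertex -1.802 -0.067 1.134
vertex -1.638 0.734 2.924
endloop
endfacet
facet normal -0.296 -0.255 -0.920
outer loop
vertex -1.802 -0.067 1.134
vertex -2.202 0.246 1.176
vertex -1.762 0.42 0.986
endloop
endfacet
facet normal 0.994 -0.096 -0.048
outer loop
vertex -1.802 -0.067 1.134
vertex -1.762 0.42 0.986
vertex -1.638 0.734 2.924
endloop
endfacet

endsolid


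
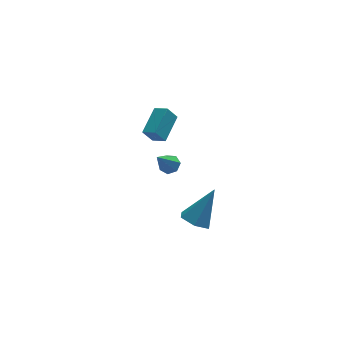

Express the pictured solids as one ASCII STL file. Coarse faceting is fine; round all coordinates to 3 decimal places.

solid 
facet normal -0.522 -0.236 -0.820
outer loop
vertex 3.436 -2.882 -0.665
vertex 2.716 -2.916 -0.197
vertex 2.956 -2.176 -0.563
endloop
endfacet
facet normal 0.783 0.569 -0.251
outer loop
vertex 3.436 -2.882 -0.665
vertex 2.956 -2.176 -0.563
vertex 3.804 -2.424 1.517
endloop
endfacet
facet normal -0.521 -0.237 -0.820
outer loop
vertex 2.956 -2.176 -0.563
vertex 2.716 -2.916 -0.197
vertex 2.235 -2.21 -0.095
endloop
endfacet
facet normal 0.024 0.994 0.109
outer loop
vertex 2.956 -2.176 -0.563
vertex 2.235 -2.21 -0.095
vertex 3.804 -2.424 1.517
endloop
endfacet
facet normal -0.520 -0.236 -0.821
outer loop
vertex 2.235 -2.21 -0.095
vertex 2.716 -2.916 -0.197
vertex 1.995 -2.951 0.27
endloop
endfacet
facet normal -0.585 0.503 0.636
outer loop
vertex 2.235 -2.21 -0.095
vertex 1.995 -2.951 0.27
vertex 3.804 -2.424 1.517
endloop
endfacet
facet normal -0.520 -0.235 -0.821
outer loop
vertex 1.995 -2.951 0.27
vertex 2.716 -2.916 -0.197
vertex 2.475 -3.657 0.168
endloop
endfacet
facet normal -0.433 -0.411 0.802
outer loop
vertex 1.995 -2.951 0.27
vertex 2.475 -3.657 0.168
vertex 3.804 -2.424 1.517
endloop
endfacet
facet normal -0.521 -0.235 -0.821
outer loop
vertex 2.475 -3.657 0.168
vertex 2.716 -2.916 -0.197
vertex 3.196 -3.622 -0.3
endloop
endfacet
facet normal 0.327 -0.836 0.441
outer loop
vertex 2.475 -3.657 0.168
vertex 3.196 -3.622 -0.3
vertex 3.804 -2.424 1.517
endloop
endfacet
facet normal -0.522 -0.235 -0.820
outer loop
vertex 3.196 -3.622 -0.3
vertex 2.716 -2.916 -0.197
vertex 3.436 -2.882 -0.665
endloop
endfacet
facet normal 0.935 -0.345 -0.085
outer loop
vertex 3.196 -3.622 -0.3
vertex 3.436 -2.882 -0.665
vertex 3.804 -2.424 1.517
endloop
endfacet
facet normal -0.559 -0.733 -0.388
outer loop
vertex 2.215 2.737 1.766
vertex 1.687 3.315 1.436
vertex 2.742 2.76 0.963
endloop
endfacet
facet normal 0.621 -0.681 0.388
outer loop
vertex 3.693 4.005 1.624
vertex 2.215 2.737 1.766
vertex 2.742 2.76 0.963
endloop
endfacet
facet normal -0.559 -0.732 -0.389
outer loop
vertex 2.742 2.76 0.963
vertex 1.687 3.315 1.436
vertex 2.213 3.339 0.634
endloop
endfacet
facet normal 0.548 0.025 -0.836
outer loop
vertex 2.213 3.339 0.634
vertex 3.693 4.005 1.624
vertex 2.742 2.76 0.963
endloop
endfacet
facet normal -0.549 -0.024 0.836
outer loop
vertex 2.215 2.737 1.766
vertex 2.638 4.56 2.097
vertex 1.687 3.315 1.436
endloop
endfacet
facet normal 0.621 -0.681 0.387
outer loop
vertex 3.167 3.981 2.426
vertex 2.215 2.737 1.766
vertex 3.693 4.005 1.624
endloop
endfacet
facet normal -0.547 -0.025 0.836
outer loop
vertex 3.167 3.981 2.426
vertex 2.638 4.56 2.097
vertex 2.215 2.737 1.766
endloop
endfacet
facet normal -0.622 0.681 -0.387
outer loop
vertex 1.687 3.315 1.436
vertex 2.638 4.56 2.097
vertex 2.213 3.339 0.634
endloop
endfacet
facet normal 0.548 0.024 -0.836
outer loop
vertex 3.165 4.583 1.294
vertex 3.693 4.005 1.624
vertex 2.213 3.339 0.634
endloop
endfacet
facet normal -0.621 0.681 -0.388
outer loop
vertex 2.213 3.339 0.634
vertex 2.638 4.56 2.097
vertex 3.165 4.583 1.294
endloop
endfacet
facet normal 0.559 0.732 0.389
outer loop
vertex 3.165 4.583 1.294
vertex 3.167 3.981 2.426
vertex 3.693 4.005 1.624
endloop
endfacet
facet normal 0.560 0.732 0.388
outer loop
vertex 2.638 4.56 2.097
vertex 3.167 3.981 2.426
vertex 3.165 4.583 1.294
endloop
endfacet
facet normal 0.471 0.388 -0.792
outer loop
vertex 2.748 0.749 1.526
vertex 2.356 0.506 1.174
vertex 2.343 1.03 1.423
endloop
endfacet
facet normal 0.211 0.590 0.779
outer loop
vertex 2.748 0.749 1.526
vertex 2.343 1.03 1.423
vertex 1.544 -0.166 2.546
endloop
endfacet
facet normal 0.470 0.388 -0.793
outer loop
vertex 2.343 1.03 1.423
vertex 2.356 0.506 1.174
vertex 1.948 0.916 1.133
endloop
endfacet
facet normal -0.522 0.743 0.419
outer loop
vertex 2.343 1.03 1.423
vertex 1.948 0.916 1.133
vertex 1.544 -0.166 2.546
endloop
endfacet
facet normal 0.470 0.388 -0.793
outer loop
vertex 1.948 0.916 1.133
vertex 2.356 0.506 1.174
vertex 1.86 0.493 0.874
endloop
endfacet
facet normal -0.964 0.252 -0.083
outer loop
vertex 1.948 0.916 1.133
vertex 1.86 0.493 0.874
vertex 1.544 -0.166 2.546
endloop
endfacet
facet normal 0.469 0.388 -0.793
outer loop
vertex 1.86 0.493 0.874
vertex 2.356 0.506 1.174
vertex 2.146 0.08 0.841
endloop
endfacet
facet normal -0.783 -0.514 -0.351
outer loop
vertex 1.86 0.493 0.874
vertex 2.146 0.08 0.841
vertex 1.544 -0.166 2.546
endloop
endfacet
facet normal 0.470 0.388 -0.793
outer loop
vertex 2.146 0.08 0.841
vertex 2.356 0.506 1.174
vertex 2.59 -0.012 1.059
endloop
endfacet
facet normal -0.114 -0.977 -0.181
outer loop
vertex 2.146 0.08 0.841
vertex 2.59 -0.012 1.059
vertex 1.544 -0.166 2.546
endloop
endfacet
facet normal 0.470 0.388 -0.793
outer loop
vertex 2.59 -0.012 1.059
vertex 2.356 0.506 1.174
vertex 2.858 0.286 1.364
endloop
endfacet
facet normal 0.539 -0.788 0.297
outer loop
vertex 2.59 -0.012 1.059
vertex 2.858 0.286 1.364
vertex 1.544 -0.166 2.546
endloop
endfacet
facet normal 0.470 0.389 -0.792
outer loop
vertex 2.858 0.286 1.364
vertex 2.356 0.506 1.174
vertex 2.748 0.749 1.526
endloop
endfacet
facet normal 0.683 -0.091 0.725
outer loop
vertex 2.858 0.286 1.364
vertex 2.748 0.749 1.526
vertex 1.544 -0.166 2.546
endloop
endfacet

endsolid


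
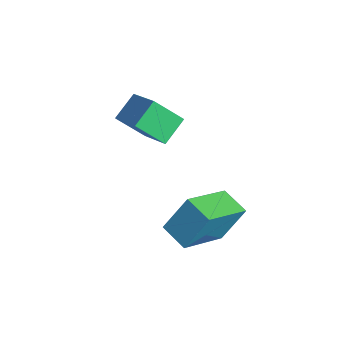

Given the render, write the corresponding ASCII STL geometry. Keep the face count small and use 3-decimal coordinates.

solid 
facet normal -0.955 -0.179 0.237
outer loop
vertex 3.091 -2.312 -2.297
vertex 3.213 -1.675 -1.323
vertex 2.625 -0.935 -3.138
endloop
endfacet
facet normal -0.105 -0.544 -0.833
outer loop
vertex 3.427 -0.785 -3.337
vertex 3.091 -2.312 -2.297
vertex 2.625 -0.935 -3.138
endloop
endfacet
facet normal -0.955 -0.179 0.237
outer loop
vertex 2.625 -0.935 -3.138
vertex 3.213 -1.675 -1.323
vertex 2.747 -0.298 -2.164
endloop
endfacet
facet normal -0.278 0.820 -0.501
outer loop
vertex 2.747 -0.298 -2.164
vertex 3.427 -0.785 -3.337
vertex 2.625 -0.935 -3.138
endloop
endfacet
facet normal 0.278 -0.820 0.501
outer loop
vertex 3.091 -2.312 -2.297
vertex 4.015 -1.525 -1.522
vertex 3.213 -1.675 -1.323
endloop
endfacet
facet normal -0.105 -0.544 -0.833
outer loop
vertex 3.893 -2.162 -2.496
vertex 3.091 -2.312 -2.297
vertex 3.427 -0.785 -3.337
endloop
endfacet
facet normal 0.278 -0.820 0.501
outer loop
vertex 3.893 -2.162 -2.496
vertex 4.015 -1.525 -1.522
vertex 3.091 -2.312 -2.297
endloop
endfacet
facet normal 0.105 0.544 0.833
outer loop
vertex 3.213 -1.675 -1.323
vertex 4.015 -1.525 -1.522
vertex 2.747 -0.298 -2.164
endloop
endfacet
facet normal -0.278 0.820 -0.501
outer loop
vertex 3.549 -0.148 -2.363
vertex 3.427 -0.785 -3.337
vertex 2.747 -0.298 -2.164
endloop
endfacet
facet normal 0.105 0.544 0.833
outer loop
vertex 2.747 -0.298 -2.164
vertex 4.015 -1.525 -1.522
vertex 3.549 -0.148 -2.363
endloop
endfacet
facet normal 0.955 0.179 -0.237
outer loop
vertex 3.549 -0.148 -2.363
vertex 3.893 -2.162 -2.496
vertex 3.427 -0.785 -3.337
endloop
endfacet
facet normal 0.955 0.179 -0.237
outer loop
vertex 4.015 -1.525 -1.522
vertex 3.893 -2.162 -2.496
vertex 3.549 -0.148 -2.363
endloop
endfacet
facet normal -0.863 0.008 -0.504
outer loop
vertex -0.259 -1.265 -0.167
vertex 0.166 -0.627 -0.884
vertex 0.006 -1.964 -0.632
endloop
endfacet
facet normal -0.404 -0.608 0.683
outer loop
vertex 1.094 -1.973 0.004
vertex -0.259 -1.265 -0.167
vertex 0.006 -1.964 -0.632
endloop
endfacet
facet normal -0.863 0.008 -0.504
outer loop
vertex 0.006 -1.964 -0.632
vertex 0.166 -0.627 -0.884
vertex 0.431 -1.325 -1.349
endloop
endfacet
facet normal 0.302 -0.794 -0.528
outer loop
vertex 0.431 -1.325 -1.349
vertex 1.094 -1.973 0.004
vertex 0.006 -1.964 -0.632
endloop
endfacet
facet normal -0.302 0.794 0.528
outer loop
vertex -0.259 -1.265 -0.167
vertex 1.254 -0.636 -0.248
vertex 0.166 -0.627 -0.884
endloop
endfacet
facet normal -0.405 -0.608 0.683
outer loop
vertex 0.829 -1.275 0.469
vertex -0.259 -1.265 -0.167
vertex 1.094 -1.973 0.004
endloop
endfacet
facet normal -0.302 0.794 0.528
outer loop
vertex 0.829 -1.275 0.469
vertex 1.254 -0.636 -0.248
vertex -0.259 -1.265 -0.167
endloop
endfacet
facet normal 0.404 0.608 -0.683
outer loop
vertex 0.166 -0.627 -0.884
vertex 1.254 -0.636 -0.248
vertex 0.431 -1.325 -1.349
endloop
endfacet
facet normal 0.301 -0.794 -0.528
outer loop
vertex 1.519 -1.335 -0.713
vertex 1.094 -1.973 0.004
vertex 0.431 -1.325 -1.349
endloop
endfacet
facet normal 0.405 0.608 -0.683
outer loop
vertex 0.431 -1.325 -1.349
vertex 1.254 -0.636 -0.248
vertex 1.519 -1.335 -0.713
endloop
endfacet
facet normal 0.863 -0.008 0.504
outer loop
vertex 1.519 -1.335 -0.713
vertex 0.829 -1.275 0.469
vertex 1.094 -1.973 0.004
endloop
endfacet
facet normal 0.863 -0.008 0.504
outer loop
vertex 1.254 -0.636 -0.248
vertex 0.829 -1.275 0.469
vertex 1.519 -1.335 -0.713
endloop
endfacet

endsolid


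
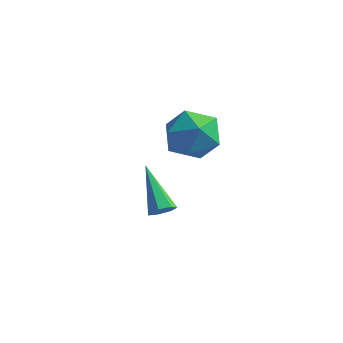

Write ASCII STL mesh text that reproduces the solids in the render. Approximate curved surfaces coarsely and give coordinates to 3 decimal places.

solid 
facet normal 0.570 -0.527 -0.631
outer loop
vertex 2.291 2.304 -2.815
vertex 1.869 1.966 -2.914
vertex 2.006 2.429 -3.177
endloop
endfacet
facet normal 0.416 0.909 -0.014
outer loop
vertex 2.291 2.304 -2.815
vertex 2.006 2.429 -3.177
vertex 0.691 3.054 -1.606
endloop
endfacet
facet normal 0.568 -0.527 -0.632
outer loop
vertex 2.006 2.429 -3.177
vertex 1.869 1.966 -2.914
vertex 1.618 2.206 -3.34
endloop
endfacet
facet normal -0.245 0.813 -0.529
outer loop
vertex 2.006 2.429 -3.177
vertex 1.618 2.206 -3.34
vertex 0.691 3.054 -1.606
endloop
endfacet
facet normal 0.569 -0.526 -0.632
outer loop
vertex 1.618 2.206 -3.34
vertex 1.869 1.966 -2.914
vertex 1.418 1.801 -3.183
endloop
endfacet
facet normal -0.821 0.198 -0.536
outer loop
vertex 1.618 2.206 -3.34
vertex 1.418 1.801 -3.183
vertex 0.691 3.054 -1.606
endloop
endfacet
facet normal 0.569 -0.526 -0.632
outer loop
vertex 1.418 1.801 -3.183
vertex 1.869 1.966 -2.914
vertex 1.559 1.521 -2.823
endloop
endfacet
facet normal -0.879 -0.477 -0.026
outer loop
vertex 1.418 1.801 -3.183
vertex 1.559 1.521 -2.823
vertex 0.691 3.054 -1.606
endloop
endfacet
facet normal 0.568 -0.525 -0.633
outer loop
vertex 1.559 1.521 -2.823
vertex 1.869 1.966 -2.914
vertex 1.933 1.575 -2.532
endloop
endfacet
facet normal -0.375 -0.697 0.611
outer loop
vertex 1.559 1.521 -2.823
vertex 1.933 1.575 -2.532
vertex 0.691 3.054 -1.606
endloop
endfacet
facet normal 0.570 -0.525 -0.633
outer loop
vertex 1.933 1.575 -2.532
vertex 1.869 1.966 -2.914
vertex 2.259 1.924 -2.528
endloop
endfacet
facet normal 0.312 -0.302 0.901
outer loop
vertex 1.933 1.575 -2.532
vertex 2.259 1.924 -2.528
vertex 0.691 3.054 -1.606
endloop
endfacet
facet normal 0.569 -0.525 -0.632
outer loop
vertex 2.259 1.924 -2.528
vertex 1.869 1.966 -2.914
vertex 2.291 2.304 -2.815
endloop
endfacet
facet normal 0.664 0.414 0.622
outer loop
vertex 2.259 1.924 -2.528
vertex 2.291 2.304 -2.815
vertex 0.691 3.054 -1.606
endloop
endfacet
facet normal 0.292 0.083 0.953
outer loop
vertex 3.606 2.632 2.043
vertex 2.62 2.208 2.382
vertex 3.487 1.521 2.176
endloop
endfacet
facet normal 0.851 -0.028 0.525
outer loop
vertex 3.606 2.632 2.043
vertex 3.487 1.521 2.176
vertex 4.048 1.924 1.288
endloop
endfacet
facet normal 0.867 0.497 0.042
outer loop
vertex 3.606 2.632 2.043
vertex 4.048 1.924 1.288
vertex 3.528 2.861 0.945
endloop
endfacet
facet normal 0.317 0.933 0.172
outer loop
vertex 3.606 2.632 2.043
vertex 3.528 2.861 0.945
vertex 2.646 3.036 1.621
endloop
endfacet
facet normal -0.038 0.677 0.735
outer loop
vertex 3.606 2.632 2.043
vertex 2.646 3.036 1.621
vertex 2.62 2.208 2.382
endloop
endfacet
facet normal 0.744 -0.644 0.178
outer loop
vertex 4.048 1.924 1.288
vertex 3.487 1.521 2.176
vertex 3.334 1.064 1.159
endloop
endfacet
facet normal -0.161 -0.464 0.871
outer loop
vertex 3.487 1.521 2.176
vertex 2.62 2.208 2.382
vertex 2.452 1.239 1.835
endloop
endfacet
facet normal -0.694 0.499 0.519
outer loop
vertex 2.62 2.208 2.382
vertex 2.646 3.036 1.621
vertex 1.932 2.176 1.492
endloop
endfacet
facet normal -0.119 0.912 -0.392
outer loop
vertex 2.646 3.036 1.621
vertex 3.528 2.861 0.945
vertex 2.493 2.579 0.604
endloop
endfacet
facet normal 0.770 0.207 -0.603
outer loop
vertex 3.528 2.861 0.945
vertex 4.048 1.924 1.288
vertex 3.36 1.892 0.398
endloop
endfacet
facet normal -0.317 -0.933 -0.172
outer loop
vertex 2.374 1.468 0.737
vertex 3.334 1.064 1.159
vertex 2.452 1.239 1.835
endloop
endfacet
facet normal -0.867 -0.497 -0.042
outer loop
vertex 2.374 1.468 0.737
vertex 2.452 1.239 1.835
vertex 1.932 2.176 1.492
endloop
endfacet
facet normal -0.851 0.028 -0.525
outer loop
vertex 2.374 1.468 0.737
vertex 1.932 2.176 1.492
vertex 2.493 2.579 0.604
endloop
endfacet
facet normal -0.292 -0.083 -0.953
outer loop
vertex 2.374 1.468 0.737
vertex 2.493 2.579 0.604
vertex 3.36 1.892 0.398
endloop
endfacet
facet normal 0.038 -0.677 -0.735
outer loop
vertex 2.374 1.468 0.737
vertex 3.36 1.892 0.398
vertex 3.334 1.064 1.159
endloop
endfacet
facet normal 0.119 -0.912 0.392
outer loop
vertex 2.452 1.239 1.835
vertex 3.334 1.064 1.159
vertex 3.487 1.521 2.176
endloop
endfacet
facet normal -0.770 -0.207 0.603
outer loop
vertex 1.932 2.176 1.492
vertex 2.452 1.239 1.835
vertex 2.62 2.208 2.382
endloop
endfacet
facet normal -0.744 0.644 -0.178
outer loop
vertex 2.493 2.579 0.604
vertex 1.932 2.176 1.492
vertex 2.646 3.036 1.621
endloop
endfacet
facet normal 0.161 0.464 -0.871
outer loop
vertex 3.36 1.892 0.398
vertex 2.493 2.579 0.604
vertex 3.528 2.861 0.945
endloop
endfacet
facet normal 0.694 -0.499 -0.519
outer loop
vertex 3.334 1.064 1.159
vertex 3.36 1.892 0.398
vertex 4.048 1.924 1.288
endloop
endfacet

endsolid


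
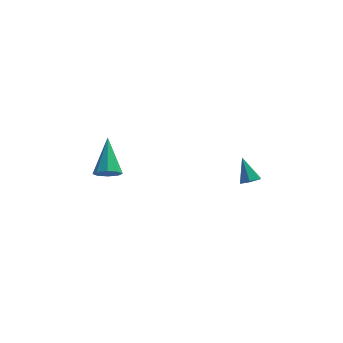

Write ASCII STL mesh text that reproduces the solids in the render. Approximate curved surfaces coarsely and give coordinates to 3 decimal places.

solid 
facet normal 0.031 -0.777 -0.629
outer loop
vertex -3.409 -1.043 -0.057
vertex -3.908 -1.382 0.337
vertex -3.922 -0.929 -0.223
endloop
endfacet
facet normal 0.339 0.797 -0.500
outer loop
vertex -3.409 -1.043 -0.057
vertex -3.922 -0.929 -0.223
vertex -3.972 0.302 1.703
endloop
endfacet
facet normal 0.029 -0.777 -0.629
outer loop
vertex -3.922 -0.929 -0.223
vertex -3.908 -1.382 0.337
vertex -4.427 -1.08 -0.06
endloop
endfacet
facet normal -0.393 0.770 -0.503
outer loop
vertex -3.922 -0.929 -0.223
vertex -4.427 -1.08 -0.06
vertex -3.972 0.302 1.703
endloop
endfacet
facet normal 0.030 -0.776 -0.630
outer loop
vertex -4.427 -1.08 -0.06
vertex -3.908 -1.382 0.337
vertex -4.627 -1.408 0.335
endloop
endfacet
facet normal -0.899 0.426 -0.102
outer loop
vertex -4.427 -1.08 -0.06
vertex -4.627 -1.408 0.335
vertex -3.972 0.302 1.703
endloop
endfacet
facet normal 0.030 -0.776 -0.630
outer loop
vertex -4.627 -1.408 0.335
vertex -3.908 -1.382 0.337
vertex -4.406 -1.721 0.731
endloop
endfacet
facet normal -0.884 -0.034 0.466
outer loop
vertex -4.627 -1.408 0.335
vertex -4.406 -1.721 0.731
vertex -3.972 0.302 1.703
endloop
endfacet
facet normal 0.030 -0.776 -0.630
outer loop
vertex -4.406 -1.721 0.731
vertex -3.908 -1.382 0.337
vertex -3.893 -1.835 0.896
endloop
endfacet
facet normal -0.356 -0.342 0.870
outer loop
vertex -4.406 -1.721 0.731
vertex -3.893 -1.835 0.896
vertex -3.972 0.302 1.703
endloop
endfacet
facet normal 0.030 -0.776 -0.630
outer loop
vertex -3.893 -1.835 0.896
vertex -3.908 -1.382 0.337
vertex -3.389 -1.684 0.734
endloop
endfacet
facet normal 0.375 -0.315 0.872
outer loop
vertex -3.893 -1.835 0.896
vertex -3.389 -1.684 0.734
vertex -3.972 0.302 1.703
endloop
endfacet
facet normal 0.030 -0.776 -0.630
outer loop
vertex -3.389 -1.684 0.734
vertex -3.908 -1.382 0.337
vertex -3.188 -1.356 0.339
endloop
endfacet
facet normal 0.881 0.028 0.472
outer loop
vertex -3.389 -1.684 0.734
vertex -3.188 -1.356 0.339
vertex -3.972 0.302 1.703
endloop
endfacet
facet normal 0.030 -0.776 -0.630
outer loop
vertex -3.188 -1.356 0.339
vertex -3.908 -1.382 0.337
vertex -3.409 -1.043 -0.057
endloop
endfacet
facet normal 0.867 0.489 -0.097
outer loop
vertex -3.188 -1.356 0.339
vertex -3.409 -1.043 -0.057
vertex -3.972 0.302 1.703
endloop
endfacet
facet normal 0.283 -0.513 -0.810
outer loop
vertex 3.385 -2.611 1.137
vertex 2.896 -2.903 1.151
vertex 2.93 -2.417 0.855
endloop
endfacet
facet normal 0.403 0.915 -0.021
outer loop
vertex 3.385 -2.611 1.137
vertex 2.93 -2.417 0.855
vertex 2.504 -2.197 2.269
endloop
endfacet
facet normal 0.284 -0.513 -0.810
outer loop
vertex 2.93 -2.417 0.855
vertex 2.896 -2.903 1.151
vertex 2.44 -2.709 0.868
endloop
endfacet
facet normal -0.497 0.822 -0.278
outer loop
vertex 2.93 -2.417 0.855
vertex 2.44 -2.709 0.868
vertex 2.504 -2.197 2.269
endloop
endfacet
facet normal 0.284 -0.513 -0.810
outer loop
vertex 2.44 -2.709 0.868
vertex 2.896 -2.903 1.151
vertex 2.406 -3.195 1.164
endloop
endfacet
facet normal -0.997 0.080 0.016
outer loop
vertex 2.44 -2.709 0.868
vertex 2.406 -3.195 1.164
vertex 2.504 -2.197 2.269
endloop
endfacet
facet normal 0.283 -0.511 -0.811
outer loop
vertex 2.406 -3.195 1.164
vertex 2.896 -2.903 1.151
vertex 2.862 -3.39 1.446
endloop
endfacet
facet normal -0.595 -0.570 0.567
outer loop
vertex 2.406 -3.195 1.164
vertex 2.862 -3.39 1.446
vertex 2.504 -2.197 2.269
endloop
endfacet
facet normal 0.284 -0.511 -0.811
outer loop
vertex 2.862 -3.39 1.446
vertex 2.896 -2.903 1.151
vertex 3.351 -3.098 1.433
endloop
endfacet
facet normal 0.306 -0.477 0.824
outer loop
vertex 2.862 -3.39 1.446
vertex 3.351 -3.098 1.433
vertex 2.504 -2.197 2.269
endloop
endfacet
facet normal 0.283 -0.513 -0.811
outer loop
vertex 3.351 -3.098 1.433
vertex 2.896 -2.903 1.151
vertex 3.385 -2.611 1.137
endloop
endfacet
facet normal 0.805 0.266 0.530
outer loop
vertex 3.351 -3.098 1.433
vertex 3.385 -2.611 1.137
vertex 2.504 -2.197 2.269
endloop
endfacet

endsolid


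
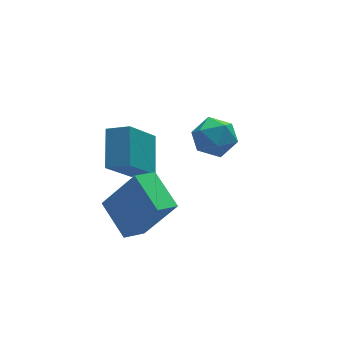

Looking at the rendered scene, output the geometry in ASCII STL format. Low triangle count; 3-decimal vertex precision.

solid 
facet normal -0.853 -0.342 0.394
outer loop
vertex -2.925 -0.293 2.362
vertex -3.209 1.131 2.985
vertex -3.91 0.24 0.693
endloop
endfacet
facet normal 0.180 -0.901 -0.394
outer loop
vertex -3.091 0.569 0.315
vertex -2.925 -0.293 2.362
vertex -3.91 0.24 0.693
endloop
endfacet
facet normal -0.853 -0.342 0.394
outer loop
vertex -3.91 0.24 0.693
vertex -3.209 1.131 2.985
vertex -4.194 1.664 1.316
endloop
endfacet
facet normal -0.490 0.266 -0.830
outer loop
vertex -4.194 1.664 1.316
vertex -3.091 0.569 0.315
vertex -3.91 0.24 0.693
endloop
endfacet
facet normal 0.490 -0.266 0.830
outer loop
vertex -2.925 -0.293 2.362
vertex -2.39 1.46 2.607
vertex -3.209 1.131 2.985
endloop
endfacet
facet normal 0.180 -0.901 -0.394
outer loop
vertex -2.106 0.036 1.984
vertex -2.925 -0.293 2.362
vertex -3.091 0.569 0.315
endloop
endfacet
facet normal 0.490 -0.266 0.830
outer loop
vertex -2.106 0.036 1.984
vertex -2.39 1.46 2.607
vertex -2.925 -0.293 2.362
endloop
endfacet
facet normal -0.180 0.901 0.394
outer loop
vertex -3.209 1.131 2.985
vertex -2.39 1.46 2.607
vertex -4.194 1.664 1.316
endloop
endfacet
facet normal -0.490 0.266 -0.830
outer loop
vertex -3.375 1.993 0.938
vertex -3.091 0.569 0.315
vertex -4.194 1.664 1.316
endloop
endfacet
facet normal -0.180 0.901 0.394
outer loop
vertex -4.194 1.664 1.316
vertex -2.39 1.46 2.607
vertex -3.375 1.993 0.938
endloop
endfacet
facet normal 0.853 0.342 -0.394
outer loop
vertex -3.375 1.993 0.938
vertex -2.106 0.036 1.984
vertex -3.091 0.569 0.315
endloop
endfacet
facet normal 0.853 0.342 -0.394
outer loop
vertex -2.39 1.46 2.607
vertex -2.106 0.036 1.984
vertex -3.375 1.993 0.938
endloop
endfacet
facet normal -0.585 -0.317 0.746
outer loop
vertex -2.572 3.462 3.372
vertex -3.272 3.952 3.031
vertex -3.02 2.206 2.488
endloop
endfacet
facet normal 0.761 -0.532 0.371
outer loop
vertex -1.908 2.808 1.069
vertex -2.572 3.462 3.372
vertex -3.02 2.206 2.488
endloop
endfacet
facet normal -0.585 -0.317 0.746
outer loop
vertex -3.02 2.206 2.488
vertex -3.272 3.952 3.031
vertex -3.72 2.696 2.147
endloop
endfacet
facet normal -0.280 -0.785 -0.553
outer loop
vertex -3.72 2.696 2.147
vertex -1.908 2.808 1.069
vertex -3.02 2.206 2.488
endloop
endfacet
facet normal 0.280 0.785 0.553
outer loop
vertex -2.572 3.462 3.372
vertex -2.16 4.554 1.612
vertex -3.272 3.952 3.031
endloop
endfacet
facet normal 0.761 -0.532 0.371
outer loop
vertex -1.46 4.064 1.953
vertex -2.572 3.462 3.372
vertex -1.908 2.808 1.069
endloop
endfacet
facet normal 0.280 0.785 0.553
outer loop
vertex -1.46 4.064 1.953
vertex -2.16 4.554 1.612
vertex -2.572 3.462 3.372
endloop
endfacet
facet normal -0.761 0.532 -0.371
outer loop
vertex -3.272 3.952 3.031
vertex -2.16 4.554 1.612
vertex -3.72 2.696 2.147
endloop
endfacet
facet normal -0.280 -0.785 -0.553
outer loop
vertex -2.608 3.298 0.728
vertex -1.908 2.808 1.069
vertex -3.72 2.696 2.147
endloop
endfacet
facet normal -0.761 0.532 -0.371
outer loop
vertex -3.72 2.696 2.147
vertex -2.16 4.554 1.612
vertex -2.608 3.298 0.728
endloop
endfacet
facet normal 0.585 0.317 -0.746
outer loop
vertex -2.608 3.298 0.728
vertex -1.46 4.064 1.953
vertex -1.908 2.808 1.069
endloop
endfacet
facet normal 0.585 0.317 -0.746
outer loop
vertex -2.16 4.554 1.612
vertex -1.46 4.064 1.953
vertex -2.608 3.298 0.728
endloop
endfacet
facet normal -0.228 0.960 0.161
outer loop
vertex 0.873 4.759 1.051
vertex 0.036 4.519 1.294
vertex 0.69 4.57 1.916
endloop
endfacet
facet normal 0.464 0.840 0.282
outer loop
vertex 0.873 4.759 1.051
vertex 0.69 4.57 1.916
vertex 1.457 4.272 1.541
endloop
endfacet
facet normal 0.750 0.580 -0.317
outer loop
vertex 0.873 4.759 1.051
vertex 1.457 4.272 1.541
vertex 1.277 4.037 0.686
endloop
endfacet
facet normal 0.233 0.540 -0.809
outer loop
vertex 0.873 4.759 1.051
vertex 1.277 4.037 0.686
vertex 0.399 4.189 0.534
endloop
endfacet
facet normal -0.371 0.774 -0.513
outer loop
vertex 0.873 4.759 1.051
vertex 0.399 4.189 0.534
vertex 0.036 4.519 1.294
endloop
endfacet
facet normal 0.516 0.338 0.787
outer loop
vertex 1.457 4.272 1.541
vertex 0.69 4.57 1.916
vertex 0.981 3.731 2.086
endloop
endfacet
facet normal -0.605 0.532 0.592
outer loop
vertex 0.69 4.57 1.916
vertex 0.036 4.519 1.294
vertex 0.103 3.883 1.934
endloop
endfacet
facet normal -0.835 0.232 -0.499
outer loop
vertex 0.036 4.519 1.294
vertex 0.399 4.189 0.534
vertex -0.077 3.648 1.079
endloop
endfacet
facet normal 0.144 -0.148 -0.978
outer loop
vertex 0.399 4.189 0.534
vertex 1.277 4.037 0.686
vertex 0.69 3.35 0.704
endloop
endfacet
facet normal 0.980 -0.082 -0.184
outer loop
vertex 1.277 4.037 0.686
vertex 1.457 4.272 1.541
vertex 1.344 3.401 1.326
endloop
endfacet
facet normal -0.233 -0.540 0.809
outer loop
vertex 0.507 3.161 1.569
vertex 0.981 3.731 2.086
vertex 0.103 3.883 1.934
endloop
endfacet
facet normal -0.750 -0.580 0.317
outer loop
vertex 0.507 3.161 1.569
vertex 0.103 3.883 1.934
vertex -0.077 3.648 1.079
endloop
endfacet
facet normal -0.464 -0.840 -0.282
outer loop
vertex 0.507 3.161 1.569
vertex -0.077 3.648 1.079
vertex 0.69 3.35 0.704
endloop
endfacet
facet normal 0.228 -0.960 -0.161
outer loop
vertex 0.507 3.161 1.569
vertex 0.69 3.35 0.704
vertex 1.344 3.401 1.326
endloop
endfacet
facet normal 0.371 -0.774 0.513
outer loop
vertex 0.507 3.161 1.569
vertex 1.344 3.401 1.326
vertex 0.981 3.731 2.086
endloop
endfacet
facet normal -0.144 0.148 0.978
outer loop
vertex 0.103 3.883 1.934
vertex 0.981 3.731 2.086
vertex 0.69 4.57 1.916
endloop
endfacet
facet normal -0.980 0.082 0.184
outer loop
vertex -0.077 3.648 1.079
vertex 0.103 3.883 1.934
vertex 0.036 4.519 1.294
endloop
endfacet
facet normal -0.516 -0.338 -0.787
outer loop
vertex 0.69 3.35 0.704
vertex -0.077 3.648 1.079
vertex 0.399 4.189 0.534
endloop
endfacet
facet normal 0.605 -0.532 -0.592
outer loop
vertex 1.344 3.401 1.326
vertex 0.69 3.35 0.704
vertex 1.277 4.037 0.686
endloop
endfacet
facet normal 0.835 -0.232 0.499
outer loop
vertex 0.981 3.731 2.086
vertex 1.344 3.401 1.326
vertex 1.457 4.272 1.541
endloop
endfacet

endsolid


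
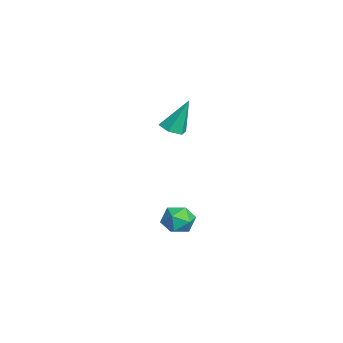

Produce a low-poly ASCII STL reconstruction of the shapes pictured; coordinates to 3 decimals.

solid 
facet normal -0.005 -0.402 -0.916
outer loop
vertex 0.354 2.518 1.273
vertex -0.225 2.143 1.441
vertex -0.291 2.791 1.157
endloop
endfacet
facet normal 0.400 0.914 -0.071
outer loop
vertex 0.354 2.518 1.273
vertex -0.291 2.791 1.157
vertex -0.215 2.917 3.199
endloop
endfacet
facet normal -0.005 -0.402 -0.916
outer loop
vertex -0.291 2.791 1.157
vertex -0.225 2.143 1.441
vertex -0.87 2.416 1.325
endloop
endfacet
facet normal -0.550 0.835 -0.031
outer loop
vertex -0.291 2.791 1.157
vertex -0.87 2.416 1.325
vertex -0.215 2.917 3.199
endloop
endfacet
facet normal -0.006 -0.402 -0.915
outer loop
vertex -0.87 2.416 1.325
vertex -0.225 2.143 1.441
vertex -0.804 1.769 1.609
endloop
endfacet
facet normal -0.947 0.044 0.319
outer loop
vertex -0.87 2.416 1.325
vertex -0.804 1.769 1.609
vertex -0.215 2.917 3.199
endloop
endfacet
facet normal -0.005 -0.404 -0.915
outer loop
vertex -0.804 1.769 1.609
vertex -0.225 2.143 1.441
vertex -0.159 1.496 1.726
endloop
endfacet
facet normal -0.397 -0.668 0.629
outer loop
vertex -0.804 1.769 1.609
vertex -0.159 1.496 1.726
vertex -0.215 2.917 3.199
endloop
endfacet
facet normal -0.004 -0.403 -0.915
outer loop
vertex -0.159 1.496 1.726
vertex -0.225 2.143 1.441
vertex 0.42 1.871 1.558
endloop
endfacet
facet normal 0.553 -0.589 0.589
outer loop
vertex -0.159 1.496 1.726
vertex 0.42 1.871 1.558
vertex -0.215 2.917 3.199
endloop
endfacet
facet normal -0.004 -0.403 -0.915
outer loop
vertex 0.42 1.871 1.558
vertex -0.225 2.143 1.441
vertex 0.354 2.518 1.273
endloop
endfacet
facet normal 0.950 0.202 0.239
outer loop
vertex 0.42 1.871 1.558
vertex 0.354 2.518 1.273
vertex -0.215 2.917 3.199
endloop
endfacet
facet normal 0.291 0.814 0.503
outer loop
vertex 1.332 3.062 -3.737
vertex 1.452 2.56 -2.995
vertex 2.134 2.676 -3.577
endloop
endfacet
facet normal 0.456 0.869 -0.190
outer loop
vertex 1.332 3.062 -3.737
vertex 2.134 2.676 -3.577
vertex 1.79 2.674 -4.414
endloop
endfacet
facet normal -0.147 0.812 -0.565
outer loop
vertex 1.332 3.062 -3.737
vertex 1.79 2.674 -4.414
vertex 0.896 2.558 -4.348
endloop
endfacet
facet normal -0.685 0.721 -0.106
outer loop
vertex 1.332 3.062 -3.737
vertex 0.896 2.558 -4.348
vertex 0.687 2.488 -3.471
endloop
endfacet
facet normal -0.413 0.722 0.555
outer loop
vertex 1.332 3.062 -3.737
vertex 0.687 2.488 -3.471
vertex 1.452 2.56 -2.995
endloop
endfacet
facet normal 0.877 0.318 -0.361
outer loop
vertex 1.79 2.674 -4.414
vertex 2.134 2.676 -3.577
vertex 2.193 1.932 -4.089
endloop
endfacet
facet normal 0.609 0.228 0.759
outer loop
vertex 2.134 2.676 -3.577
vertex 1.452 2.56 -2.995
vertex 1.984 1.862 -3.212
endloop
endfacet
facet normal -0.532 0.080 0.843
outer loop
vertex 1.452 2.56 -2.995
vertex 0.687 2.488 -3.471
vertex 1.09 1.746 -3.146
endloop
endfacet
facet normal -0.971 0.078 -0.225
outer loop
vertex 0.687 2.488 -3.471
vertex 0.896 2.558 -4.348
vertex 0.746 1.744 -3.983
endloop
endfacet
facet normal -0.101 0.225 -0.969
outer loop
vertex 0.896 2.558 -4.348
vertex 1.79 2.674 -4.414
vertex 1.428 1.86 -4.565
endloop
endfacet
facet normal 0.685 -0.721 0.106
outer loop
vertex 1.548 1.358 -3.823
vertex 2.193 1.932 -4.089
vertex 1.984 1.862 -3.212
endloop
endfacet
facet normal 0.147 -0.812 0.565
outer loop
vertex 1.548 1.358 -3.823
vertex 1.984 1.862 -3.212
vertex 1.09 1.746 -3.146
endloop
endfacet
facet normal -0.456 -0.869 0.190
outer loop
vertex 1.548 1.358 -3.823
vertex 1.09 1.746 -3.146
vertex 0.746 1.744 -3.983
endloop
endfacet
facet normal -0.291 -0.814 -0.503
outer loop
vertex 1.548 1.358 -3.823
vertex 0.746 1.744 -3.983
vertex 1.428 1.86 -4.565
endloop
endfacet
facet normal 0.413 -0.722 -0.555
outer loop
vertex 1.548 1.358 -3.823
vertex 1.428 1.86 -4.565
vertex 2.193 1.932 -4.089
endloop
endfacet
facet normal 0.971 -0.078 0.225
outer loop
vertex 1.984 1.862 -3.212
vertex 2.193 1.932 -4.089
vertex 2.134 2.676 -3.577
endloop
endfacet
facet normal 0.101 -0.225 0.969
outer loop
vertex 1.09 1.746 -3.146
vertex 1.984 1.862 -3.212
vertex 1.452 2.56 -2.995
endloop
endfacet
facet normal -0.877 -0.318 0.361
outer loop
vertex 0.746 1.744 -3.983
vertex 1.09 1.746 -3.146
vertex 0.687 2.488 -3.471
endloop
endfacet
facet normal -0.609 -0.228 -0.759
outer loop
vertex 1.428 1.86 -4.565
vertex 0.746 1.744 -3.983
vertex 0.896 2.558 -4.348
endloop
endfacet
facet normal 0.532 -0.080 -0.843
outer loop
vertex 2.193 1.932 -4.089
vertex 1.428 1.86 -4.565
vertex 1.79 2.674 -4.414
endloop
endfacet

endsolid
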